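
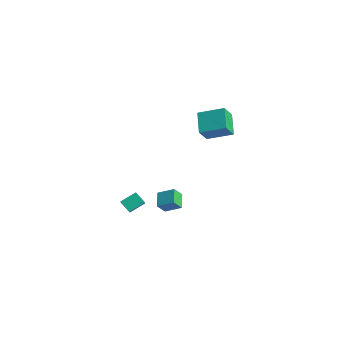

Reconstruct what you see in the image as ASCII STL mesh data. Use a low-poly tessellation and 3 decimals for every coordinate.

solid 
facet normal -0.642 0.473 -0.604
outer loop
vertex -2.318 -3.92 0.636
vertex -2.115 -3.007 1.136
vertex -1.687 -3.761 0.09
endloop
endfacet
facet normal -0.192 -0.861 -0.472
outer loop
vertex -0.885 -4.353 0.844
vertex -2.318 -3.92 0.636
vertex -1.687 -3.761 0.09
endloop
endfacet
facet normal -0.642 0.473 -0.604
outer loop
vertex -1.687 -3.761 0.09
vertex -2.115 -3.007 1.136
vertex -1.484 -2.848 0.59
endloop
endfacet
facet normal 0.743 0.187 -0.643
outer loop
vertex -1.484 -2.848 0.59
vertex -0.885 -4.353 0.844
vertex -1.687 -3.761 0.09
endloop
endfacet
facet normal -0.743 -0.187 0.643
outer loop
vertex -2.318 -3.92 0.636
vertex -1.313 -3.599 1.89
vertex -2.115 -3.007 1.136
endloop
endfacet
facet normal -0.192 -0.861 -0.472
outer loop
vertex -1.516 -4.512 1.39
vertex -2.318 -3.92 0.636
vertex -0.885 -4.353 0.844
endloop
endfacet
facet normal -0.743 -0.187 0.643
outer loop
vertex -1.516 -4.512 1.39
vertex -1.313 -3.599 1.89
vertex -2.318 -3.92 0.636
endloop
endfacet
facet normal 0.192 0.861 0.472
outer loop
vertex -2.115 -3.007 1.136
vertex -1.313 -3.599 1.89
vertex -1.484 -2.848 0.59
endloop
endfacet
facet normal 0.743 0.187 -0.643
outer loop
vertex -0.682 -3.44 1.344
vertex -0.885 -4.353 0.844
vertex -1.484 -2.848 0.59
endloop
endfacet
facet normal 0.192 0.861 0.472
outer loop
vertex -1.484 -2.848 0.59
vertex -1.313 -3.599 1.89
vertex -0.682 -3.44 1.344
endloop
endfacet
facet normal 0.642 -0.473 0.604
outer loop
vertex -0.682 -3.44 1.344
vertex -1.516 -4.512 1.39
vertex -0.885 -4.353 0.844
endloop
endfacet
facet normal 0.642 -0.473 0.604
outer loop
vertex -1.313 -3.599 1.89
vertex -1.516 -4.512 1.39
vertex -0.682 -3.44 1.344
endloop
endfacet
facet normal -0.690 -0.641 -0.335
outer loop
vertex -4.622 3.251 4.282
vertex -4.87 4.018 3.326
vertex -3.516 2.518 3.407
endloop
endfacet
facet normal 0.198 -0.613 0.765
outer loop
vertex -2.35 3.602 3.974
vertex -4.622 3.251 4.282
vertex -3.516 2.518 3.407
endloop
endfacet
facet normal -0.690 -0.641 -0.335
outer loop
vertex -3.516 2.518 3.407
vertex -4.87 4.018 3.326
vertex -3.764 3.285 2.451
endloop
endfacet
facet normal 0.696 -0.461 -0.550
outer loop
vertex -3.764 3.285 2.451
vertex -2.35 3.602 3.974
vertex -3.516 2.518 3.407
endloop
endfacet
facet normal -0.696 0.461 0.550
outer loop
vertex -4.622 3.251 4.282
vertex -3.704 5.102 3.893
vertex -4.87 4.018 3.326
endloop
endfacet
facet normal 0.198 -0.613 0.765
outer loop
vertex -3.456 4.335 4.849
vertex -4.622 3.251 4.282
vertex -2.35 3.602 3.974
endloop
endfacet
facet normal -0.696 0.461 0.550
outer loop
vertex -3.456 4.335 4.849
vertex -3.704 5.102 3.893
vertex -4.622 3.251 4.282
endloop
endfacet
facet normal -0.198 0.613 -0.765
outer loop
vertex -4.87 4.018 3.326
vertex -3.704 5.102 3.893
vertex -3.764 3.285 2.451
endloop
endfacet
facet normal 0.696 -0.461 -0.550
outer loop
vertex -2.598 4.369 3.018
vertex -2.35 3.602 3.974
vertex -3.764 3.285 2.451
endloop
endfacet
facet normal -0.198 0.613 -0.765
outer loop
vertex -3.764 3.285 2.451
vertex -3.704 5.102 3.893
vertex -2.598 4.369 3.018
endloop
endfacet
facet normal 0.690 0.641 0.335
outer loop
vertex -2.598 4.369 3.018
vertex -3.456 4.335 4.849
vertex -2.35 3.602 3.974
endloop
endfacet
facet normal 0.690 0.641 0.335
outer loop
vertex -3.704 5.102 3.893
vertex -3.456 4.335 4.849
vertex -2.598 4.369 3.018
endloop
endfacet
facet normal -0.697 0.552 0.458
outer loop
vertex -3.13 -0.772 -0.268
vertex -2.327 -0.176 0.237
vertex -3.126 -0.207 -0.943
endloop
endfacet
facet normal -0.717 -0.532 -0.450
outer loop
vertex -2.373 -0.804 -1.437
vertex -3.13 -0.772 -0.268
vertex -3.126 -0.207 -0.943
endloop
endfacet
facet normal -0.697 0.552 0.458
outer loop
vertex -3.126 -0.207 -0.943
vertex -2.327 -0.176 0.237
vertex -2.323 0.389 -0.438
endloop
endfacet
facet normal 0.006 0.642 -0.767
outer loop
vertex -2.323 0.389 -0.438
vertex -2.373 -0.804 -1.437
vertex -3.126 -0.207 -0.943
endloop
endfacet
facet normal -0.006 -0.642 0.767
outer loop
vertex -3.13 -0.772 -0.268
vertex -1.574 -0.773 -0.257
vertex -2.327 -0.176 0.237
endloop
endfacet
facet normal -0.717 -0.532 -0.450
outer loop
vertex -2.377 -1.369 -0.762
vertex -3.13 -0.772 -0.268
vertex -2.373 -0.804 -1.437
endloop
endfacet
facet normal -0.006 -0.642 0.767
outer loop
vertex -2.377 -1.369 -0.762
vertex -1.574 -0.773 -0.257
vertex -3.13 -0.772 -0.268
endloop
endfacet
facet normal 0.717 0.532 0.450
outer loop
vertex -2.327 -0.176 0.237
vertex -1.574 -0.773 -0.257
vertex -2.323 0.389 -0.438
endloop
endfacet
facet normal 0.006 0.642 -0.767
outer loop
vertex -1.57 -0.208 -0.932
vertex -2.373 -0.804 -1.437
vertex -2.323 0.389 -0.438
endloop
endfacet
facet normal 0.717 0.532 0.450
outer loop
vertex -2.323 0.389 -0.438
vertex -1.574 -0.773 -0.257
vertex -1.57 -0.208 -0.932
endloop
endfacet
facet normal 0.697 -0.552 -0.458
outer loop
vertex -1.57 -0.208 -0.932
vertex -2.377 -1.369 -0.762
vertex -2.373 -0.804 -1.437
endloop
endfacet
facet normal 0.697 -0.552 -0.458
outer loop
vertex -1.574 -0.773 -0.257
vertex -2.377 -1.369 -0.762
vertex -1.57 -0.208 -0.932
endloop
endfacet

endsolid


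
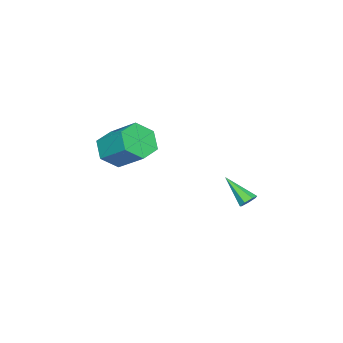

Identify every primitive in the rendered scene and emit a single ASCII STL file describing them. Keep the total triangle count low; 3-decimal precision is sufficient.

solid 
facet normal -0.168 -0.796 -0.581
outer loop
vertex 3.276 -0.603 1.887
vertex 2.683 0.008 1.222
vertex 3.746 -0.096 1.057
endloop
endfacet
facet normal 0.885 -0.381 0.268
outer loop
vertex 3.276 -0.603 1.887
vertex 3.746 -0.096 1.057
vertex 3.609 0.982 3.044
endloop
endfacet
facet normal 0.885 -0.381 0.268
outer loop
vertex 3.609 0.982 3.044
vertex 3.746 -0.096 1.057
vertex 4.079 1.489 2.214
endloop
endfacet
facet normal 0.167 0.797 0.581
outer loop
vertex 3.609 0.982 3.044
vertex 4.079 1.489 2.214
vertex 3.017 1.592 2.378
endloop
endfacet
facet normal -0.168 -0.797 -0.581
outer loop
vertex 3.746 -0.096 1.057
vertex 2.683 0.008 1.222
vertex 3.153 0.514 0.392
endloop
endfacet
facet normal 0.819 0.216 -0.532
outer loop
vertex 3.746 -0.096 1.057
vertex 3.153 0.514 0.392
vertex 4.079 1.489 2.214
endloop
endfacet
facet normal 0.819 0.216 -0.532
outer loop
vertex 4.079 1.489 2.214
vertex 3.153 0.514 0.392
vertex 3.486 2.099 1.548
endloop
endfacet
facet normal 0.167 0.797 0.581
outer loop
vertex 4.079 1.489 2.214
vertex 3.486 2.099 1.548
vertex 3.017 1.592 2.378
endloop
endfacet
facet normal -0.168 -0.797 -0.581
outer loop
vertex 3.153 0.514 0.392
vertex 2.683 0.008 1.222
vertex 2.091 0.618 0.556
endloop
endfacet
facet normal -0.065 0.597 -0.800
outer loop
vertex 3.153 0.514 0.392
vertex 2.091 0.618 0.556
vertex 3.486 2.099 1.548
endloop
endfacet
facet normal -0.066 0.597 -0.799
outer loop
vertex 3.486 2.099 1.548
vertex 2.091 0.618 0.556
vertex 2.424 2.203 1.713
endloop
endfacet
facet normal 0.168 0.796 0.581
outer loop
vertex 3.486 2.099 1.548
vertex 2.424 2.203 1.713
vertex 3.017 1.592 2.378
endloop
endfacet
facet normal -0.167 -0.797 -0.581
outer loop
vertex 2.091 0.618 0.556
vertex 2.683 0.008 1.222
vertex 1.621 0.111 1.386
endloop
endfacet
facet normal -0.885 0.381 -0.268
outer loop
vertex 2.091 0.618 0.556
vertex 1.621 0.111 1.386
vertex 2.424 2.203 1.713
endloop
endfacet
facet normal -0.885 0.381 -0.268
outer loop
vertex 2.424 2.203 1.713
vertex 1.621 0.111 1.386
vertex 1.954 1.696 2.543
endloop
endfacet
facet normal 0.168 0.796 0.581
outer loop
vertex 2.424 2.203 1.713
vertex 1.954 1.696 2.543
vertex 3.017 1.592 2.378
endloop
endfacet
facet normal -0.167 -0.797 -0.581
outer loop
vertex 1.621 0.111 1.386
vertex 2.683 0.008 1.222
vertex 2.214 -0.499 2.052
endloop
endfacet
facet normal -0.819 -0.216 0.532
outer loop
vertex 1.621 0.111 1.386
vertex 2.214 -0.499 2.052
vertex 1.954 1.696 2.543
endloop
endfacet
facet normal -0.819 -0.216 0.532
outer loop
vertex 1.954 1.696 2.543
vertex 2.214 -0.499 2.052
vertex 2.547 1.086 3.208
endloop
endfacet
facet normal 0.168 0.797 0.581
outer loop
vertex 1.954 1.696 2.543
vertex 2.547 1.086 3.208
vertex 3.017 1.592 2.378
endloop
endfacet
facet normal -0.168 -0.796 -0.581
outer loop
vertex 2.214 -0.499 2.052
vertex 2.683 0.008 1.222
vertex 3.276 -0.603 1.887
endloop
endfacet
facet normal 0.066 -0.597 0.800
outer loop
vertex 2.214 -0.499 2.052
vertex 3.276 -0.603 1.887
vertex 2.547 1.086 3.208
endloop
endfacet
facet normal 0.065 -0.597 0.799
outer loop
vertex 2.547 1.086 3.208
vertex 3.276 -0.603 1.887
vertex 3.609 0.982 3.044
endloop
endfacet
facet normal 0.168 0.797 0.581
outer loop
vertex 2.547 1.086 3.208
vertex 3.609 0.982 3.044
vertex 3.017 1.592 2.378
endloop
endfacet
facet normal 0.119 0.765 -0.632
outer loop
vertex -2.842 3.921 -3.921
vertex -3.348 3.854 -4.097
vertex -3.171 4.162 -3.691
endloop
endfacet
facet normal 0.650 0.183 0.738
outer loop
vertex -2.842 3.921 -3.921
vertex -3.171 4.162 -3.691
vertex -3.572 2.406 -2.903
endloop
endfacet
facet normal 0.119 0.765 -0.632
outer loop
vertex -3.171 4.162 -3.691
vertex -3.348 3.854 -4.097
vertex -3.633 4.171 -3.767
endloop
endfacet
facet normal -0.138 0.432 0.891
outer loop
vertex -3.171 4.162 -3.691
vertex -3.633 4.171 -3.767
vertex -3.572 2.406 -2.903
endloop
endfacet
facet normal 0.119 0.765 -0.632
outer loop
vertex -3.633 4.171 -3.767
vertex -3.348 3.854 -4.097
vertex -3.88 3.941 -4.092
endloop
endfacet
facet normal -0.844 0.212 0.492
outer loop
vertex -3.633 4.171 -3.767
vertex -3.88 3.941 -4.092
vertex -3.572 2.406 -2.903
endloop
endfacet
facet normal 0.119 0.765 -0.633
outer loop
vertex -3.88 3.941 -4.092
vertex -3.348 3.854 -4.097
vertex -3.726 3.645 -4.421
endloop
endfacet
facet normal -0.937 -0.311 -0.159
outer loop
vertex -3.88 3.941 -4.092
vertex -3.726 3.645 -4.421
vertex -3.572 2.406 -2.903
endloop
endfacet
facet normal 0.119 0.766 -0.632
outer loop
vertex -3.726 3.645 -4.421
vertex -3.348 3.854 -4.097
vertex -3.287 3.506 -4.507
endloop
endfacet
facet normal -0.347 -0.743 -0.572
outer loop
vertex -3.726 3.645 -4.421
vertex -3.287 3.506 -4.507
vertex -3.572 2.406 -2.903
endloop
endfacet
facet normal 0.119 0.766 -0.632
outer loop
vertex -3.287 3.506 -4.507
vertex -3.348 3.854 -4.097
vertex -2.893 3.629 -4.284
endloop
endfacet
facet normal 0.483 -0.760 -0.435
outer loop
vertex -3.287 3.506 -4.507
vertex -2.893 3.629 -4.284
vertex -3.572 2.406 -2.903
endloop
endfacet
facet normal 0.119 0.765 -0.632
outer loop
vertex -2.893 3.629 -4.284
vertex -3.348 3.854 -4.097
vertex -2.842 3.921 -3.921
endloop
endfacet
facet normal 0.926 -0.346 0.149
outer loop
vertex -2.893 3.629 -4.284
vertex -2.842 3.921 -3.921
vertex -3.572 2.406 -2.903
endloop
endfacet

endsolid


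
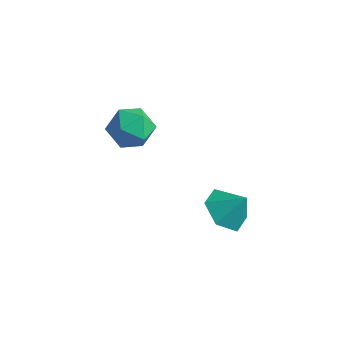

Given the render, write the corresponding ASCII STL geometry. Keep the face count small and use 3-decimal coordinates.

solid 
facet normal 0.193 0.975 -0.108
outer loop
vertex -2.595 0.148 -1.098
vertex -2.669 0.277 -0.068
vertex -1.75 0.047 -0.499
endloop
endfacet
facet normal 0.511 0.594 -0.621
outer loop
vertex -2.595 0.148 -1.098
vertex -1.75 0.047 -0.499
vertex -1.919 -0.622 -1.278
endloop
endfacet
facet normal 0.007 0.233 -0.972
outer loop
vertex -2.595 0.148 -1.098
vertex -1.919 -0.622 -1.278
vertex -2.942 -0.806 -1.329
endloop
endfacet
facet normal -0.623 0.391 -0.677
outer loop
vertex -2.595 0.148 -1.098
vertex -2.942 -0.806 -1.329
vertex -3.406 -0.25 -0.581
endloop
endfacet
facet normal -0.508 0.849 -0.143
outer loop
vertex -2.595 0.148 -1.098
vertex -3.406 -0.25 -0.581
vertex -2.669 0.277 -0.068
endloop
endfacet
facet normal 0.944 0.121 -0.308
outer loop
vertex -1.919 -0.622 -1.278
vertex -1.75 0.047 -0.499
vertex -1.574 -0.97 -0.359
endloop
endfacet
facet normal 0.429 0.737 0.522
outer loop
vertex -1.75 0.047 -0.499
vertex -2.669 0.277 -0.068
vertex -2.038 -0.414 0.389
endloop
endfacet
facet normal -0.706 0.533 0.467
outer loop
vertex -2.669 0.277 -0.068
vertex -3.406 -0.25 -0.581
vertex -3.061 -0.598 0.338
endloop
endfacet
facet normal -0.893 -0.209 -0.398
outer loop
vertex -3.406 -0.25 -0.581
vertex -2.942 -0.806 -1.329
vertex -3.23 -1.267 -0.441
endloop
endfacet
facet normal 0.127 -0.464 -0.877
outer loop
vertex -2.942 -0.806 -1.329
vertex -1.919 -0.622 -1.278
vertex -2.311 -1.497 -0.872
endloop
endfacet
facet normal 0.623 -0.391 0.677
outer loop
vertex -2.385 -1.368 0.158
vertex -1.574 -0.97 -0.359
vertex -2.038 -0.414 0.389
endloop
endfacet
facet normal -0.007 -0.233 0.972
outer loop
vertex -2.385 -1.368 0.158
vertex -2.038 -0.414 0.389
vertex -3.061 -0.598 0.338
endloop
endfacet
facet normal -0.511 -0.594 0.621
outer loop
vertex -2.385 -1.368 0.158
vertex -3.061 -0.598 0.338
vertex -3.23 -1.267 -0.441
endloop
endfacet
facet normal -0.193 -0.975 0.108
outer loop
vertex -2.385 -1.368 0.158
vertex -3.23 -1.267 -0.441
vertex -2.311 -1.497 -0.872
endloop
endfacet
facet normal 0.508 -0.849 0.143
outer loop
vertex -2.385 -1.368 0.158
vertex -2.311 -1.497 -0.872
vertex -1.574 -0.97 -0.359
endloop
endfacet
facet normal 0.893 0.209 0.398
outer loop
vertex -2.038 -0.414 0.389
vertex -1.574 -0.97 -0.359
vertex -1.75 0.047 -0.499
endloop
endfacet
facet normal -0.127 0.464 0.877
outer loop
vertex -3.061 -0.598 0.338
vertex -2.038 -0.414 0.389
vertex -2.669 0.277 -0.068
endloop
endfacet
facet normal -0.944 -0.121 0.308
outer loop
vertex -3.23 -1.267 -0.441
vertex -3.061 -0.598 0.338
vertex -3.406 -0.25 -0.581
endloop
endfacet
facet normal -0.429 -0.737 -0.522
outer loop
vertex -2.311 -1.497 -0.872
vertex -3.23 -1.267 -0.441
vertex -2.942 -0.806 -1.329
endloop
endfacet
facet normal 0.706 -0.533 -0.467
outer loop
vertex -1.574 -0.97 -0.359
vertex -2.311 -1.497 -0.872
vertex -1.919 -0.622 -1.278
endloop
endfacet
facet normal -0.567 -0.262 -0.781
outer loop
vertex 2.723 -0.288 -3.25
vertex 2.14 -0.856 -2.636
vertex 1.908 0.124 -2.796
endloop
endfacet
facet normal 0.487 0.869 0.086
outer loop
vertex 2.723 -0.288 -3.25
vertex 1.908 0.124 -2.796
vertex 2.86 -0.524 -1.644
endloop
endfacet
facet normal -0.567 -0.262 -0.781
outer loop
vertex 1.908 0.124 -2.796
vertex 2.14 -0.856 -2.636
vertex 1.325 -0.444 -2.182
endloop
endfacet
facet normal -0.163 0.796 0.582
outer loop
vertex 1.908 0.124 -2.796
vertex 1.325 -0.444 -2.182
vertex 2.86 -0.524 -1.644
endloop
endfacet
facet normal -0.567 -0.261 -0.781
outer loop
vertex 1.325 -0.444 -2.182
vertex 2.14 -0.856 -2.636
vertex 1.556 -1.424 -2.022
endloop
endfacet
facet normal -0.326 0.077 0.942
outer loop
vertex 1.325 -0.444 -2.182
vertex 1.556 -1.424 -2.022
vertex 2.86 -0.524 -1.644
endloop
endfacet
facet normal -0.567 -0.261 -0.781
outer loop
vertex 1.556 -1.424 -2.022
vertex 2.14 -0.856 -2.636
vertex 2.371 -1.836 -2.476
endloop
endfacet
facet normal 0.160 -0.571 0.805
outer loop
vertex 1.556 -1.424 -2.022
vertex 2.371 -1.836 -2.476
vertex 2.86 -0.524 -1.644
endloop
endfacet
facet normal -0.567 -0.261 -0.781
outer loop
vertex 2.371 -1.836 -2.476
vertex 2.14 -0.856 -2.636
vertex 2.955 -1.268 -3.09
endloop
endfacet
facet normal 0.810 -0.498 0.310
outer loop
vertex 2.371 -1.836 -2.476
vertex 2.955 -1.268 -3.09
vertex 2.86 -0.524 -1.644
endloop
endfacet
facet normal -0.567 -0.262 -0.781
outer loop
vertex 2.955 -1.268 -3.09
vertex 2.14 -0.856 -2.636
vertex 2.723 -0.288 -3.25
endloop
endfacet
facet normal 0.974 0.222 -0.050
outer loop
vertex 2.955 -1.268 -3.09
vertex 2.723 -0.288 -3.25
vertex 2.86 -0.524 -1.644
endloop
endfacet

endsolid


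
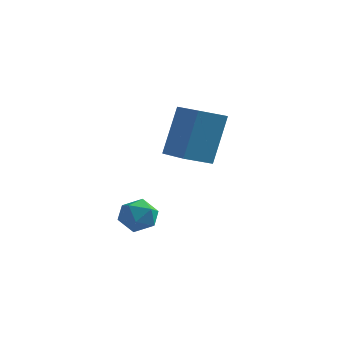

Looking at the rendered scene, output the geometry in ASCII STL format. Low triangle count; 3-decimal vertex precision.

solid 
facet normal -0.665 -0.670 0.331
outer loop
vertex -1.666 1.965 3.366
vertex -2.784 2.947 3.106
vertex -1.854 1.29 1.621
endloop
endfacet
facet normal 0.740 -0.650 0.172
outer loop
vertex -1.196 1.953 1.294
vertex -1.666 1.965 3.366
vertex -1.854 1.29 1.621
endloop
endfacet
facet normal -0.665 -0.670 0.331
outer loop
vertex -1.854 1.29 1.621
vertex -2.784 2.947 3.106
vertex -2.972 2.272 1.362
endloop
endfacet
facet normal -0.100 -0.359 -0.928
outer loop
vertex -2.972 2.272 1.362
vertex -1.196 1.953 1.294
vertex -1.854 1.29 1.621
endloop
endfacet
facet normal 0.099 0.359 0.928
outer loop
vertex -1.666 1.965 3.366
vertex -2.126 3.61 2.779
vertex -2.784 2.947 3.106
endloop
endfacet
facet normal 0.740 -0.650 0.172
outer loop
vertex -1.008 2.628 3.038
vertex -1.666 1.965 3.366
vertex -1.196 1.953 1.294
endloop
endfacet
facet normal 0.101 0.359 0.928
outer loop
vertex -1.008 2.628 3.038
vertex -2.126 3.61 2.779
vertex -1.666 1.965 3.366
endloop
endfacet
facet normal -0.740 0.650 -0.172
outer loop
vertex -2.784 2.947 3.106
vertex -2.126 3.61 2.779
vertex -2.972 2.272 1.362
endloop
endfacet
facet normal -0.100 -0.360 -0.928
outer loop
vertex -2.314 2.935 1.034
vertex -1.196 1.953 1.294
vertex -2.972 2.272 1.362
endloop
endfacet
facet normal -0.740 0.650 -0.172
outer loop
vertex -2.972 2.272 1.362
vertex -2.126 3.61 2.779
vertex -2.314 2.935 1.034
endloop
endfacet
facet normal 0.665 0.670 -0.331
outer loop
vertex -2.314 2.935 1.034
vertex -1.008 2.628 3.038
vertex -1.196 1.953 1.294
endloop
endfacet
facet normal 0.665 0.670 -0.331
outer loop
vertex -2.126 3.61 2.779
vertex -1.008 2.628 3.038
vertex -2.314 2.935 1.034
endloop
endfacet
facet normal 0.158 0.889 0.430
outer loop
vertex -3.708 2.263 -1.068
vertex -3.479 1.945 -0.495
vertex -3.034 2.111 -1.001
endloop
endfacet
facet normal 0.238 0.930 -0.279
outer loop
vertex -3.708 2.263 -1.068
vertex -3.034 2.111 -1.001
vertex -3.353 2.01 -1.609
endloop
endfacet
facet normal -0.373 0.722 -0.582
outer loop
vertex -3.708 2.263 -1.068
vertex -3.353 2.01 -1.609
vertex -3.996 1.783 -1.479
endloop
endfacet
facet normal -0.831 0.552 -0.062
outer loop
vertex -3.708 2.263 -1.068
vertex -3.996 1.783 -1.479
vertex -4.074 1.743 -0.79
endloop
endfacet
facet normal -0.502 0.655 0.564
outer loop
vertex -3.708 2.263 -1.068
vertex -4.074 1.743 -0.79
vertex -3.479 1.945 -0.495
endloop
endfacet
facet normal 0.748 0.469 -0.470
outer loop
vertex -3.353 2.01 -1.609
vertex -3.034 2.111 -1.001
vertex -2.906 1.537 -1.37
endloop
endfacet
facet normal 0.618 0.402 0.675
outer loop
vertex -3.034 2.111 -1.001
vertex -3.479 1.945 -0.495
vertex -2.984 1.497 -0.681
endloop
endfacet
facet normal -0.451 0.025 0.892
outer loop
vertex -3.479 1.945 -0.495
vertex -4.074 1.743 -0.79
vertex -3.627 1.27 -0.551
endloop
endfacet
facet normal -0.983 -0.142 -0.119
outer loop
vertex -4.074 1.743 -0.79
vertex -3.996 1.783 -1.479
vertex -3.946 1.169 -1.159
endloop
endfacet
facet normal -0.241 0.133 -0.961
outer loop
vertex -3.996 1.783 -1.479
vertex -3.353 2.01 -1.609
vertex -3.501 1.335 -1.665
endloop
endfacet
facet normal 0.831 -0.552 0.062
outer loop
vertex -3.272 1.017 -1.092
vertex -2.906 1.537 -1.37
vertex -2.984 1.497 -0.681
endloop
endfacet
facet normal 0.373 -0.722 0.582
outer loop
vertex -3.272 1.017 -1.092
vertex -2.984 1.497 -0.681
vertex -3.627 1.27 -0.551
endloop
endfacet
facet normal -0.238 -0.930 0.279
outer loop
vertex -3.272 1.017 -1.092
vertex -3.627 1.27 -0.551
vertex -3.946 1.169 -1.159
endloop
endfacet
facet normal -0.158 -0.889 -0.430
outer loop
vertex -3.272 1.017 -1.092
vertex -3.946 1.169 -1.159
vertex -3.501 1.335 -1.665
endloop
endfacet
facet normal 0.502 -0.655 -0.564
outer loop
vertex -3.272 1.017 -1.092
vertex -3.501 1.335 -1.665
vertex -2.906 1.537 -1.37
endloop
endfacet
facet normal 0.983 0.142 0.119
outer loop
vertex -2.984 1.497 -0.681
vertex -2.906 1.537 -1.37
vertex -3.034 2.111 -1.001
endloop
endfacet
facet normal 0.241 -0.133 0.961
outer loop
vertex -3.627 1.27 -0.551
vertex -2.984 1.497 -0.681
vertex -3.479 1.945 -0.495
endloop
endfacet
facet normal -0.748 -0.469 0.470
outer loop
vertex -3.946 1.169 -1.159
vertex -3.627 1.27 -0.551
vertex -4.074 1.743 -0.79
endloop
endfacet
facet normal -0.618 -0.402 -0.675
outer loop
vertex -3.501 1.335 -1.665
vertex -3.946 1.169 -1.159
vertex -3.996 1.783 -1.479
endloop
endfacet
facet normal 0.451 -0.025 -0.892
outer loop
vertex -2.906 1.537 -1.37
vertex -3.501 1.335 -1.665
vertex -3.353 2.01 -1.609
endloop
endfacet

endsolid


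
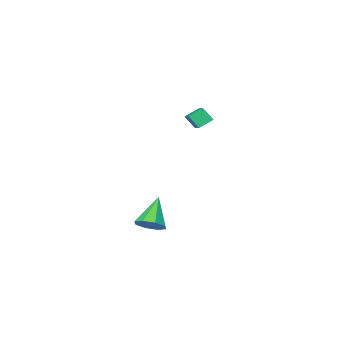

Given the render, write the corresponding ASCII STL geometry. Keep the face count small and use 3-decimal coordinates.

solid 
facet normal 0.535 0.394 -0.747
outer loop
vertex 2.876 3.342 0.65
vertex 2.361 3.155 0.183
vertex 2.496 3.736 0.586
endloop
endfacet
facet normal 0.254 0.388 0.886
outer loop
vertex 2.876 3.342 0.65
vertex 2.496 3.736 0.586
vertex 1.479 2.505 1.417
endloop
endfacet
facet normal 0.535 0.394 -0.747
outer loop
vertex 2.496 3.736 0.586
vertex 2.361 3.155 0.183
vertex 2.037 3.79 0.286
endloop
endfacet
facet normal -0.331 0.700 0.632
outer loop
vertex 2.496 3.736 0.586
vertex 2.037 3.79 0.286
vertex 1.479 2.505 1.417
endloop
endfacet
facet normal 0.535 0.394 -0.747
outer loop
vertex 2.037 3.79 0.286
vertex 2.361 3.155 0.183
vertex 1.768 3.471 -0.075
endloop
endfacet
facet normal -0.840 0.515 0.171
outer loop
vertex 2.037 3.79 0.286
vertex 1.768 3.471 -0.075
vertex 1.479 2.505 1.417
endloop
endfacet
facet normal 0.535 0.394 -0.747
outer loop
vertex 1.768 3.471 -0.075
vertex 2.361 3.155 0.183
vertex 1.847 2.967 -0.284
endloop
endfacet
facet normal -0.972 -0.059 -0.226
outer loop
vertex 1.768 3.471 -0.075
vertex 1.847 2.967 -0.284
vertex 1.479 2.505 1.417
endloop
endfacet
facet normal 0.536 0.392 -0.748
outer loop
vertex 1.847 2.967 -0.284
vertex 2.361 3.155 0.183
vertex 2.226 2.573 -0.219
endloop
endfacet
facet normal -0.654 -0.683 -0.327
outer loop
vertex 1.847 2.967 -0.284
vertex 2.226 2.573 -0.219
vertex 1.479 2.505 1.417
endloop
endfacet
facet normal 0.534 0.393 -0.748
outer loop
vertex 2.226 2.573 -0.219
vertex 2.361 3.155 0.183
vertex 2.685 2.52 0.081
endloop
endfacet
facet normal -0.068 -0.995 -0.072
outer loop
vertex 2.226 2.573 -0.219
vertex 2.685 2.52 0.081
vertex 1.479 2.505 1.417
endloop
endfacet
facet normal 0.535 0.393 -0.748
outer loop
vertex 2.685 2.52 0.081
vertex 2.361 3.155 0.183
vertex 2.955 2.838 0.441
endloop
endfacet
facet normal 0.439 -0.811 0.387
outer loop
vertex 2.685 2.52 0.081
vertex 2.955 2.838 0.441
vertex 1.479 2.505 1.417
endloop
endfacet
facet normal 0.535 0.394 -0.748
outer loop
vertex 2.955 2.838 0.441
vertex 2.361 3.155 0.183
vertex 2.876 3.342 0.65
endloop
endfacet
facet normal 0.572 -0.236 0.785
outer loop
vertex 2.955 2.838 0.441
vertex 2.876 3.342 0.65
vertex 1.479 2.505 1.417
endloop
endfacet
facet normal -0.361 0.492 -0.792
outer loop
vertex -4.489 -2.023 3.372
vertex -4.076 -1.13 3.738
vertex -3.787 -2.177 2.956
endloop
endfacet
facet normal -0.393 -0.851 -0.349
outer loop
vertex -3.484 -2.59 3.622
vertex -4.489 -2.023 3.372
vertex -3.787 -2.177 2.956
endloop
endfacet
facet normal -0.360 0.492 -0.792
outer loop
vertex -3.787 -2.177 2.956
vertex -4.076 -1.13 3.738
vertex -3.374 -1.284 3.323
endloop
endfacet
facet normal 0.846 -0.186 -0.500
outer loop
vertex -3.374 -1.284 3.323
vertex -3.484 -2.59 3.622
vertex -3.787 -2.177 2.956
endloop
endfacet
facet normal -0.846 0.186 0.500
outer loop
vertex -4.489 -2.023 3.372
vertex -3.773 -1.543 4.404
vertex -4.076 -1.13 3.738
endloop
endfacet
facet normal -0.393 -0.851 -0.349
outer loop
vertex -4.186 -2.436 4.037
vertex -4.489 -2.023 3.372
vertex -3.484 -2.59 3.622
endloop
endfacet
facet normal -0.846 0.185 0.500
outer loop
vertex -4.186 -2.436 4.037
vertex -3.773 -1.543 4.404
vertex -4.489 -2.023 3.372
endloop
endfacet
facet normal 0.393 0.851 0.349
outer loop
vertex -4.076 -1.13 3.738
vertex -3.773 -1.543 4.404
vertex -3.374 -1.284 3.323
endloop
endfacet
facet normal 0.845 -0.186 -0.501
outer loop
vertex -3.071 -1.697 3.988
vertex -3.484 -2.59 3.622
vertex -3.374 -1.284 3.323
endloop
endfacet
facet normal 0.393 0.851 0.349
outer loop
vertex -3.374 -1.284 3.323
vertex -3.773 -1.543 4.404
vertex -3.071 -1.697 3.988
endloop
endfacet
facet normal 0.361 -0.492 0.793
outer loop
vertex -3.071 -1.697 3.988
vertex -4.186 -2.436 4.037
vertex -3.484 -2.59 3.622
endloop
endfacet
facet normal 0.361 -0.492 0.792
outer loop
vertex -3.773 -1.543 4.404
vertex -4.186 -2.436 4.037
vertex -3.071 -1.697 3.988
endloop
endfacet

endsolid


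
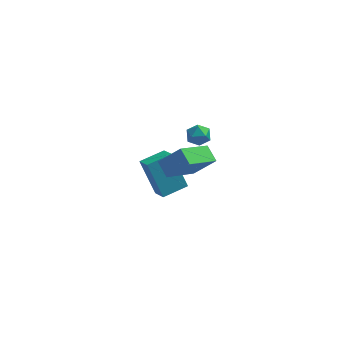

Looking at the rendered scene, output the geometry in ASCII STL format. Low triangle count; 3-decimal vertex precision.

solid 
facet normal -0.520 -0.677 0.520
outer loop
vertex -0.378 -1.719 3.277
vertex -1.367 -1.721 2.286
vertex 0.054 -2.381 2.847
endloop
endfacet
facet normal 0.706 0.001 0.708
outer loop
vertex 1.147 -0.959 1.754
vertex -0.378 -1.719 3.277
vertex 0.054 -2.381 2.847
endloop
endfacet
facet normal -0.520 -0.678 0.520
outer loop
vertex 0.054 -2.381 2.847
vertex -1.367 -1.721 2.286
vertex -0.934 -2.383 1.856
endloop
endfacet
facet normal 0.480 -0.736 -0.477
outer loop
vertex -0.934 -2.383 1.856
vertex 1.147 -0.959 1.754
vertex 0.054 -2.381 2.847
endloop
endfacet
facet normal -0.480 0.736 0.478
outer loop
vertex -0.378 -1.719 3.277
vertex -0.274 -0.299 1.193
vertex -1.367 -1.721 2.286
endloop
endfacet
facet normal 0.706 0.002 0.708
outer loop
vertex 0.714 -0.297 2.184
vertex -0.378 -1.719 3.277
vertex 1.147 -0.959 1.754
endloop
endfacet
facet normal -0.480 0.736 0.477
outer loop
vertex 0.714 -0.297 2.184
vertex -0.274 -0.299 1.193
vertex -0.378 -1.719 3.277
endloop
endfacet
facet normal -0.706 -0.002 -0.708
outer loop
vertex -1.367 -1.721 2.286
vertex -0.274 -0.299 1.193
vertex -0.934 -2.383 1.856
endloop
endfacet
facet normal 0.480 -0.736 -0.478
outer loop
vertex 0.158 -0.961 0.763
vertex 1.147 -0.959 1.754
vertex -0.934 -2.383 1.856
endloop
endfacet
facet normal -0.707 -0.001 -0.708
outer loop
vertex -0.934 -2.383 1.856
vertex -0.274 -0.299 1.193
vertex 0.158 -0.961 0.763
endloop
endfacet
facet normal 0.520 0.678 -0.520
outer loop
vertex 0.158 -0.961 0.763
vertex 0.714 -0.297 2.184
vertex 1.147 -0.959 1.754
endloop
endfacet
facet normal 0.520 0.677 -0.520
outer loop
vertex -0.274 -0.299 1.193
vertex 0.714 -0.297 2.184
vertex 0.158 -0.961 0.763
endloop
endfacet
facet normal -0.594 -0.208 0.777
outer loop
vertex -0.369 2.352 0.717
vertex -0.102 1.77 0.765
vertex 0.147 2.265 1.088
endloop
endfacet
facet normal -0.453 0.491 0.745
outer loop
vertex -0.369 2.352 0.717
vertex 0.147 2.265 1.088
vertex 0.103 2.786 0.718
endloop
endfacet
facet normal -0.673 0.732 0.110
outer loop
vertex -0.369 2.352 0.717
vertex 0.103 2.786 0.718
vertex -0.174 2.614 0.165
endloop
endfacet
facet normal -0.951 0.181 -0.250
outer loop
vertex -0.369 2.352 0.717
vertex -0.174 2.614 0.165
vertex -0.301 1.986 0.194
endloop
endfacet
facet normal -0.902 -0.400 0.163
outer loop
vertex -0.369 2.352 0.717
vertex -0.301 1.986 0.194
vertex -0.102 1.77 0.765
endloop
endfacet
facet normal 0.254 0.574 0.778
outer loop
vertex 0.103 2.786 0.718
vertex 0.147 2.265 1.088
vertex 0.661 2.474 0.766
endloop
endfacet
facet normal 0.027 -0.556 0.831
outer loop
vertex 0.147 2.265 1.088
vertex -0.102 1.77 0.765
vertex 0.534 1.846 0.795
endloop
endfacet
facet normal -0.471 -0.867 -0.164
outer loop
vertex -0.102 1.77 0.765
vertex -0.301 1.986 0.194
vertex 0.257 1.674 0.242
endloop
endfacet
facet normal -0.551 0.073 -0.832
outer loop
vertex -0.301 1.986 0.194
vertex -0.174 2.614 0.165
vertex 0.213 2.195 -0.128
endloop
endfacet
facet normal -0.103 0.963 -0.248
outer loop
vertex -0.174 2.614 0.165
vertex 0.103 2.786 0.718
vertex 0.462 2.69 0.195
endloop
endfacet
facet normal 0.951 -0.181 0.250
outer loop
vertex 0.729 2.108 0.243
vertex 0.661 2.474 0.766
vertex 0.534 1.846 0.795
endloop
endfacet
facet normal 0.673 -0.732 -0.110
outer loop
vertex 0.729 2.108 0.243
vertex 0.534 1.846 0.795
vertex 0.257 1.674 0.242
endloop
endfacet
facet normal 0.453 -0.491 -0.745
outer loop
vertex 0.729 2.108 0.243
vertex 0.257 1.674 0.242
vertex 0.213 2.195 -0.128
endloop
endfacet
facet normal 0.594 0.208 -0.777
outer loop
vertex 0.729 2.108 0.243
vertex 0.213 2.195 -0.128
vertex 0.462 2.69 0.195
endloop
endfacet
facet normal 0.902 0.400 -0.163
outer loop
vertex 0.729 2.108 0.243
vertex 0.462 2.69 0.195
vertex 0.661 2.474 0.766
endloop
endfacet
facet normal 0.551 -0.073 0.832
outer loop
vertex 0.534 1.846 0.795
vertex 0.661 2.474 0.766
vertex 0.147 2.265 1.088
endloop
endfacet
facet normal 0.103 -0.963 0.248
outer loop
vertex 0.257 1.674 0.242
vertex 0.534 1.846 0.795
vertex -0.102 1.77 0.765
endloop
endfacet
facet normal -0.254 -0.574 -0.778
outer loop
vertex 0.213 2.195 -0.128
vertex 0.257 1.674 0.242
vertex -0.301 1.986 0.194
endloop
endfacet
facet normal -0.027 0.556 -0.831
outer loop
vertex 0.462 2.69 0.195
vertex 0.213 2.195 -0.128
vertex -0.174 2.614 0.165
endloop
endfacet
facet normal 0.471 0.867 0.164
outer loop
vertex 0.661 2.474 0.766
vertex 0.462 2.69 0.195
vertex 0.103 2.786 0.718
endloop
endfacet
facet normal -0.393 0.359 0.847
outer loop
vertex -2.199 2.331 -2.082
vertex -1.096 3.064 -1.881
vertex -2.638 3.14 -2.628
endloop
endfacet
facet normal -0.823 -0.548 -0.150
outer loop
vertex -1.844 2.416 -4.339
vertex -2.199 2.331 -2.082
vertex -2.638 3.14 -2.628
endloop
endfacet
facet normal -0.393 0.359 0.847
outer loop
vertex -2.638 3.14 -2.628
vertex -1.096 3.064 -1.881
vertex -1.534 3.873 -2.427
endloop
endfacet
facet normal -0.409 0.756 -0.510
outer loop
vertex -1.534 3.873 -2.427
vertex -1.844 2.416 -4.339
vertex -2.638 3.14 -2.628
endloop
endfacet
facet normal 0.410 -0.756 0.510
outer loop
vertex -2.199 2.331 -2.082
vertex -0.302 2.34 -3.592
vertex -1.096 3.064 -1.881
endloop
endfacet
facet normal -0.823 -0.547 -0.150
outer loop
vertex -1.406 1.607 -3.793
vertex -2.199 2.331 -2.082
vertex -1.844 2.416 -4.339
endloop
endfacet
facet normal 0.409 -0.757 0.510
outer loop
vertex -1.406 1.607 -3.793
vertex -0.302 2.34 -3.592
vertex -2.199 2.331 -2.082
endloop
endfacet
facet normal 0.823 0.547 0.150
outer loop
vertex -1.096 3.064 -1.881
vertex -0.302 2.34 -3.592
vertex -1.534 3.873 -2.427
endloop
endfacet
facet normal -0.410 0.756 -0.510
outer loop
vertex -0.741 3.149 -4.138
vertex -1.844 2.416 -4.339
vertex -1.534 3.873 -2.427
endloop
endfacet
facet normal 0.823 0.548 0.150
outer loop
vertex -1.534 3.873 -2.427
vertex -0.302 2.34 -3.592
vertex -0.741 3.149 -4.138
endloop
endfacet
facet normal 0.393 -0.359 -0.847
outer loop
vertex -0.741 3.149 -4.138
vertex -1.406 1.607 -3.793
vertex -1.844 2.416 -4.339
endloop
endfacet
facet normal 0.392 -0.359 -0.847
outer loop
vertex -0.302 2.34 -3.592
vertex -1.406 1.607 -3.793
vertex -0.741 3.149 -4.138
endloop
endfacet

endsolid


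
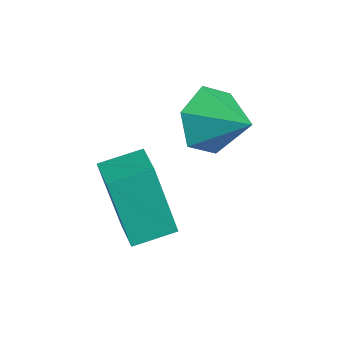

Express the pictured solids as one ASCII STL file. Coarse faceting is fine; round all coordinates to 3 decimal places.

solid 
facet normal -0.799 -0.407 -0.442
outer loop
vertex 1.172 0.185 -1.772
vertex 0.746 0.224 -1.037
vertex 0.715 0.876 -1.582
endloop
endfacet
facet normal 0.645 0.567 -0.513
outer loop
vertex 1.172 0.185 -1.772
vertex 0.715 0.876 -1.582
vertex 1.714 0.716 -0.503
endloop
endfacet
facet normal -0.800 -0.407 -0.441
outer loop
vertex 0.715 0.876 -1.582
vertex 0.746 0.224 -1.037
vertex 0.29 0.915 -0.847
endloop
endfacet
facet normal 0.133 0.991 0.024
outer loop
vertex 0.715 0.876 -1.582
vertex 0.29 0.915 -0.847
vertex 1.714 0.716 -0.503
endloop
endfacet
facet normal -0.800 -0.407 -0.441
outer loop
vertex 0.29 0.915 -0.847
vertex 0.746 0.224 -1.037
vertex 0.321 0.263 -0.302
endloop
endfacet
facet normal -0.096 0.636 0.766
outer loop
vertex 0.29 0.915 -0.847
vertex 0.321 0.263 -0.302
vertex 1.714 0.716 -0.503
endloop
endfacet
facet normal -0.800 -0.406 -0.441
outer loop
vertex 0.321 0.263 -0.302
vertex 0.746 0.224 -1.037
vertex 0.777 -0.428 -0.493
endloop
endfacet
facet normal 0.187 -0.145 0.972
outer loop
vertex 0.321 0.263 -0.302
vertex 0.777 -0.428 -0.493
vertex 1.714 0.716 -0.503
endloop
endfacet
facet normal -0.799 -0.407 -0.442
outer loop
vertex 0.777 -0.428 -0.493
vertex 0.746 0.224 -1.037
vertex 1.203 -0.467 -1.227
endloop
endfacet
facet normal 0.698 -0.568 0.435
outer loop
vertex 0.777 -0.428 -0.493
vertex 1.203 -0.467 -1.227
vertex 1.714 0.716 -0.503
endloop
endfacet
facet normal -0.799 -0.407 -0.442
outer loop
vertex 1.203 -0.467 -1.227
vertex 0.746 0.224 -1.037
vertex 1.172 0.185 -1.772
endloop
endfacet
facet normal 0.928 -0.213 -0.307
outer loop
vertex 1.203 -0.467 -1.227
vertex 1.172 0.185 -1.772
vertex 1.714 0.716 -0.503
endloop
endfacet
facet normal -0.964 0.148 -0.221
outer loop
vertex 0.949 -2.322 -1.253
vertex 1.053 -1.356 -1.062
vertex 1.408 -2.016 -3.05
endloop
endfacet
facet normal -0.105 -0.976 -0.193
outer loop
vertex 2.247 -2.144 -2.858
vertex 0.949 -2.322 -1.253
vertex 1.408 -2.016 -3.05
endloop
endfacet
facet normal -0.964 0.148 -0.221
outer loop
vertex 1.408 -2.016 -3.05
vertex 1.053 -1.356 -1.062
vertex 1.512 -1.05 -2.859
endloop
endfacet
facet normal 0.244 0.163 -0.956
outer loop
vertex 1.512 -1.05 -2.859
vertex 2.247 -2.144 -2.858
vertex 1.408 -2.016 -3.05
endloop
endfacet
facet normal -0.244 -0.163 0.956
outer loop
vertex 0.949 -2.322 -1.253
vertex 1.892 -1.484 -0.87
vertex 1.053 -1.356 -1.062
endloop
endfacet
facet normal -0.105 -0.976 -0.193
outer loop
vertex 1.788 -2.45 -1.061
vertex 0.949 -2.322 -1.253
vertex 2.247 -2.144 -2.858
endloop
endfacet
facet normal -0.244 -0.163 0.956
outer loop
vertex 1.788 -2.45 -1.061
vertex 1.892 -1.484 -0.87
vertex 0.949 -2.322 -1.253
endloop
endfacet
facet normal 0.105 0.976 0.193
outer loop
vertex 1.053 -1.356 -1.062
vertex 1.892 -1.484 -0.87
vertex 1.512 -1.05 -2.859
endloop
endfacet
facet normal 0.244 0.163 -0.956
outer loop
vertex 2.351 -1.178 -2.667
vertex 2.247 -2.144 -2.858
vertex 1.512 -1.05 -2.859
endloop
endfacet
facet normal 0.105 0.976 0.193
outer loop
vertex 1.512 -1.05 -2.859
vertex 1.892 -1.484 -0.87
vertex 2.351 -1.178 -2.667
endloop
endfacet
facet normal 0.964 -0.148 0.221
outer loop
vertex 2.351 -1.178 -2.667
vertex 1.788 -2.45 -1.061
vertex 2.247 -2.144 -2.858
endloop
endfacet
facet normal 0.964 -0.148 0.221
outer loop
vertex 1.892 -1.484 -0.87
vertex 1.788 -2.45 -1.061
vertex 2.351 -1.178 -2.667
endloop
endfacet

endsolid


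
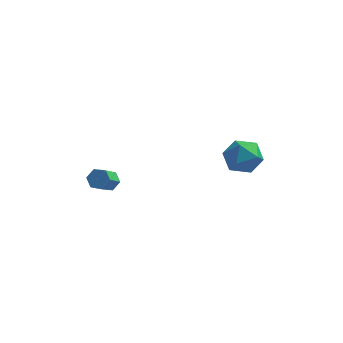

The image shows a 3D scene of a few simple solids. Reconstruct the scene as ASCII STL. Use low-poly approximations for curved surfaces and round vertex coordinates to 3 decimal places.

solid 
facet normal -0.026 0.368 0.929
outer loop
vertex 3.41 3.741 2.492
vertex 3.749 2.933 2.822
vertex 4.335 3.618 2.567
endloop
endfacet
facet normal 0.081 0.888 0.452
outer loop
vertex 3.41 3.741 2.492
vertex 4.335 3.618 2.567
vertex 3.978 4.036 1.81
endloop
endfacet
facet normal -0.466 0.885 -0.006
outer loop
vertex 3.41 3.741 2.492
vertex 3.978 4.036 1.81
vertex 3.173 3.61 1.596
endloop
endfacet
facet normal -0.912 0.363 0.188
outer loop
vertex 3.41 3.741 2.492
vertex 3.173 3.61 1.596
vertex 3.031 2.929 2.222
endloop
endfacet
facet normal -0.641 0.044 0.766
outer loop
vertex 3.41 3.741 2.492
vertex 3.031 2.929 2.222
vertex 3.749 2.933 2.822
endloop
endfacet
facet normal 0.675 0.733 0.087
outer loop
vertex 3.978 4.036 1.81
vertex 4.335 3.618 2.567
vertex 4.669 3.411 1.718
endloop
endfacet
facet normal 0.500 -0.108 0.859
outer loop
vertex 4.335 3.618 2.567
vertex 3.749 2.933 2.822
vertex 4.527 2.73 2.344
endloop
endfacet
facet normal -0.494 -0.634 0.595
outer loop
vertex 3.749 2.933 2.822
vertex 3.031 2.929 2.222
vertex 3.722 2.304 2.13
endloop
endfacet
facet normal -0.934 -0.117 -0.339
outer loop
vertex 3.031 2.929 2.222
vertex 3.173 3.61 1.596
vertex 3.365 2.722 1.373
endloop
endfacet
facet normal -0.211 0.727 -0.653
outer loop
vertex 3.173 3.61 1.596
vertex 3.978 4.036 1.81
vertex 3.951 3.407 1.118
endloop
endfacet
facet normal 0.912 -0.363 -0.188
outer loop
vertex 4.29 2.599 1.448
vertex 4.669 3.411 1.718
vertex 4.527 2.73 2.344
endloop
endfacet
facet normal 0.466 -0.885 0.006
outer loop
vertex 4.29 2.599 1.448
vertex 4.527 2.73 2.344
vertex 3.722 2.304 2.13
endloop
endfacet
facet normal -0.081 -0.888 -0.452
outer loop
vertex 4.29 2.599 1.448
vertex 3.722 2.304 2.13
vertex 3.365 2.722 1.373
endloop
endfacet
facet normal 0.026 -0.368 -0.929
outer loop
vertex 4.29 2.599 1.448
vertex 3.365 2.722 1.373
vertex 3.951 3.407 1.118
endloop
endfacet
facet normal 0.641 -0.044 -0.766
outer loop
vertex 4.29 2.599 1.448
vertex 3.951 3.407 1.118
vertex 4.669 3.411 1.718
endloop
endfacet
facet normal 0.934 0.117 0.339
outer loop
vertex 4.527 2.73 2.344
vertex 4.669 3.411 1.718
vertex 4.335 3.618 2.567
endloop
endfacet
facet normal 0.211 -0.727 0.653
outer loop
vertex 3.722 2.304 2.13
vertex 4.527 2.73 2.344
vertex 3.749 2.933 2.822
endloop
endfacet
facet normal -0.675 -0.733 -0.087
outer loop
vertex 3.365 2.722 1.373
vertex 3.722 2.304 2.13
vertex 3.031 2.929 2.222
endloop
endfacet
facet normal -0.500 0.108 -0.859
outer loop
vertex 3.951 3.407 1.118
vertex 3.365 2.722 1.373
vertex 3.173 3.61 1.596
endloop
endfacet
facet normal 0.494 0.634 -0.595
outer loop
vertex 4.669 3.411 1.718
vertex 3.951 3.407 1.118
vertex 3.978 4.036 1.81
endloop
endfacet
facet normal 0.176 0.751 -0.637
outer loop
vertex -1.24 1.353 0.384
vertex -1.498 1.679 0.697
vertex -0.986 1.611 0.758
endloop
endfacet
facet normal 0.855 -0.437 -0.279
outer loop
vertex -1.24 1.353 0.384
vertex -0.986 1.611 0.758
vertex -1.445 0.475 1.13
endloop
endfacet
facet normal 0.854 -0.437 -0.281
outer loop
vertex -1.445 0.475 1.13
vertex -0.986 1.611 0.758
vertex -1.19 0.733 1.503
endloop
endfacet
facet normal -0.174 -0.750 0.638
outer loop
vertex -1.445 0.475 1.13
vertex -1.19 0.733 1.503
vertex -1.702 0.801 1.443
endloop
endfacet
facet normal 0.176 0.750 -0.637
outer loop
vertex -0.986 1.611 0.758
vertex -1.498 1.679 0.697
vertex -1.243 1.937 1.071
endloop
endfacet
facet normal 0.851 0.210 0.481
outer loop
vertex -0.986 1.611 0.758
vertex -1.243 1.937 1.071
vertex -1.19 0.733 1.503
endloop
endfacet
facet normal 0.850 0.210 0.482
outer loop
vertex -1.19 0.733 1.503
vertex -1.243 1.937 1.071
vertex -1.448 1.058 1.816
endloop
endfacet
facet normal -0.174 -0.751 0.636
outer loop
vertex -1.19 0.733 1.503
vertex -1.448 1.058 1.816
vertex -1.702 0.801 1.443
endloop
endfacet
facet normal 0.176 0.750 -0.637
outer loop
vertex -1.243 1.937 1.071
vertex -1.498 1.679 0.697
vertex -1.755 2.005 1.01
endloop
endfacet
facet normal -0.005 0.647 0.762
outer loop
vertex -1.243 1.937 1.071
vertex -1.755 2.005 1.01
vertex -1.448 1.058 1.816
endloop
endfacet
facet normal -0.002 0.648 0.762
outer loop
vertex -1.448 1.058 1.816
vertex -1.755 2.005 1.01
vertex -1.96 1.127 1.756
endloop
endfacet
facet normal -0.176 -0.751 0.637
outer loop
vertex -1.448 1.058 1.816
vertex -1.96 1.127 1.756
vertex -1.702 0.801 1.443
endloop
endfacet
facet normal 0.174 0.750 -0.638
outer loop
vertex -1.755 2.005 1.01
vertex -1.498 1.679 0.697
vertex -2.01 1.747 0.637
endloop
endfacet
facet normal -0.854 0.438 0.281
outer loop
vertex -1.755 2.005 1.01
vertex -2.01 1.747 0.637
vertex -1.96 1.127 1.756
endloop
endfacet
facet normal -0.855 0.436 0.280
outer loop
vertex -1.96 1.127 1.756
vertex -2.01 1.747 0.637
vertex -2.214 0.869 1.382
endloop
endfacet
facet normal -0.176 -0.751 0.637
outer loop
vertex -1.96 1.127 1.756
vertex -2.214 0.869 1.382
vertex -1.702 0.801 1.443
endloop
endfacet
facet normal 0.174 0.751 -0.636
outer loop
vertex -2.01 1.747 0.637
vertex -1.498 1.679 0.697
vertex -1.752 1.422 0.324
endloop
endfacet
facet normal -0.850 -0.211 -0.482
outer loop
vertex -2.01 1.747 0.637
vertex -1.752 1.422 0.324
vertex -2.214 0.869 1.382
endloop
endfacet
facet normal -0.851 -0.209 -0.481
outer loop
vertex -2.214 0.869 1.382
vertex -1.752 1.422 0.324
vertex -1.957 0.543 1.069
endloop
endfacet
facet normal -0.176 -0.750 0.637
outer loop
vertex -2.214 0.869 1.382
vertex -1.957 0.543 1.069
vertex -1.702 0.801 1.443
endloop
endfacet
facet normal 0.176 0.751 -0.637
outer loop
vertex -1.752 1.422 0.324
vertex -1.498 1.679 0.697
vertex -1.24 1.353 0.384
endloop
endfacet
facet normal 0.002 -0.647 -0.763
outer loop
vertex -1.752 1.422 0.324
vertex -1.24 1.353 0.384
vertex -1.957 0.543 1.069
endloop
endfacet
facet normal 0.005 -0.648 -0.762
outer loop
vertex -1.957 0.543 1.069
vertex -1.24 1.353 0.384
vertex -1.445 0.475 1.13
endloop
endfacet
facet normal -0.176 -0.750 0.637
outer loop
vertex -1.957 0.543 1.069
vertex -1.445 0.475 1.13
vertex -1.702 0.801 1.443
endloop
endfacet

endsolid


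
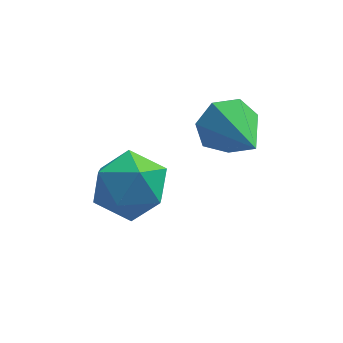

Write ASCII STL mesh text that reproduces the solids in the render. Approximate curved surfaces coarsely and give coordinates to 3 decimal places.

solid 
facet normal -0.153 0.965 0.215
outer loop
vertex -0.154 4.912 -2.09
vertex -1.171 4.712 -1.914
vertex -0.479 4.646 -1.126
endloop
endfacet
facet normal 0.512 0.768 0.385
outer loop
vertex -0.154 4.912 -2.09
vertex -0.479 4.646 -1.126
vertex 0.413 4.243 -1.509
endloop
endfacet
facet normal 0.827 0.522 -0.206
outer loop
vertex -0.154 4.912 -2.09
vertex 0.413 4.243 -1.509
vertex 0.273 4.06 -2.535
endloop
endfacet
facet normal 0.357 0.567 -0.743
outer loop
vertex -0.154 4.912 -2.09
vertex 0.273 4.06 -2.535
vertex -0.707 4.349 -2.785
endloop
endfacet
facet normal -0.249 0.840 -0.482
outer loop
vertex -0.154 4.912 -2.09
vertex -0.707 4.349 -2.785
vertex -1.171 4.712 -1.914
endloop
endfacet
facet normal 0.470 0.231 0.852
outer loop
vertex 0.413 4.243 -1.509
vertex -0.479 4.646 -1.126
vertex -0.253 3.631 -0.975
endloop
endfacet
facet normal -0.605 0.549 0.577
outer loop
vertex -0.479 4.646 -1.126
vertex -1.171 4.712 -1.914
vertex -1.233 3.92 -1.225
endloop
endfacet
facet normal -0.760 0.347 -0.550
outer loop
vertex -1.171 4.712 -1.914
vertex -0.707 4.349 -2.785
vertex -1.373 3.737 -2.251
endloop
endfacet
facet normal 0.220 -0.096 -0.971
outer loop
vertex -0.707 4.349 -2.785
vertex 0.273 4.06 -2.535
vertex -0.481 3.334 -2.634
endloop
endfacet
facet normal 0.980 -0.167 -0.104
outer loop
vertex 0.273 4.06 -2.535
vertex 0.413 4.243 -1.509
vertex 0.211 3.268 -1.846
endloop
endfacet
facet normal -0.357 -0.567 0.743
outer loop
vertex -0.806 3.068 -1.67
vertex -0.253 3.631 -0.975
vertex -1.233 3.92 -1.225
endloop
endfacet
facet normal -0.827 -0.522 0.206
outer loop
vertex -0.806 3.068 -1.67
vertex -1.233 3.92 -1.225
vertex -1.373 3.737 -2.251
endloop
endfacet
facet normal -0.512 -0.768 -0.385
outer loop
vertex -0.806 3.068 -1.67
vertex -1.373 3.737 -2.251
vertex -0.481 3.334 -2.634
endloop
endfacet
facet normal 0.153 -0.965 -0.215
outer loop
vertex -0.806 3.068 -1.67
vertex -0.481 3.334 -2.634
vertex 0.211 3.268 -1.846
endloop
endfacet
facet normal 0.249 -0.840 0.482
outer loop
vertex -0.806 3.068 -1.67
vertex 0.211 3.268 -1.846
vertex -0.253 3.631 -0.975
endloop
endfacet
facet normal -0.220 0.096 0.971
outer loop
vertex -1.233 3.92 -1.225
vertex -0.253 3.631 -0.975
vertex -0.479 4.646 -1.126
endloop
endfacet
facet normal -0.980 0.167 0.104
outer loop
vertex -1.373 3.737 -2.251
vertex -1.233 3.92 -1.225
vertex -1.171 4.712 -1.914
endloop
endfacet
facet normal -0.470 -0.231 -0.852
outer loop
vertex -0.481 3.334 -2.634
vertex -1.373 3.737 -2.251
vertex -0.707 4.349 -2.785
endloop
endfacet
facet normal 0.605 -0.549 -0.577
outer loop
vertex 0.211 3.268 -1.846
vertex -0.481 3.334 -2.634
vertex 0.273 4.06 -2.535
endloop
endfacet
facet normal 0.760 -0.347 0.550
outer loop
vertex -0.253 3.631 -0.975
vertex 0.211 3.268 -1.846
vertex 0.413 4.243 -1.509
endloop
endfacet
facet normal -0.285 0.871 -0.400
outer loop
vertex 2.168 4.68 0.741
vertex 1.846 4.286 0.111
vertex 1.494 4.492 0.811
endloop
endfacet
facet normal 0.086 0.062 0.994
outer loop
vertex 2.168 4.68 0.741
vertex 1.494 4.492 0.811
vertex 2.374 2.674 0.849
endloop
endfacet
facet normal -0.285 0.871 -0.400
outer loop
vertex 1.494 4.492 0.811
vertex 1.846 4.286 0.111
vertex 1.086 4.148 0.353
endloop
endfacet
facet normal -0.605 -0.277 0.747
outer loop
vertex 1.494 4.492 0.811
vertex 1.086 4.148 0.353
vertex 2.374 2.674 0.849
endloop
endfacet
facet normal -0.285 0.872 -0.399
outer loop
vertex 1.086 4.148 0.353
vertex 1.846 4.286 0.111
vertex 1.25 3.909 -0.287
endloop
endfacet
facet normal -0.760 -0.648 0.047
outer loop
vertex 1.086 4.148 0.353
vertex 1.25 3.909 -0.287
vertex 2.374 2.674 0.849
endloop
endfacet
facet normal -0.286 0.872 -0.398
outer loop
vertex 1.25 3.909 -0.287
vertex 1.846 4.286 0.111
vertex 1.863 3.954 -0.628
endloop
endfacet
facet normal -0.265 -0.772 -0.578
outer loop
vertex 1.25 3.909 -0.287
vertex 1.863 3.954 -0.628
vertex 2.374 2.674 0.849
endloop
endfacet
facet normal -0.285 0.872 -0.398
outer loop
vertex 1.863 3.954 -0.628
vertex 1.846 4.286 0.111
vertex 2.464 4.249 -0.412
endloop
endfacet
facet normal 0.509 -0.556 -0.658
outer loop
vertex 1.863 3.954 -0.628
vertex 2.464 4.249 -0.412
vertex 2.374 2.674 0.849
endloop
endfacet
facet normal -0.285 0.871 -0.399
outer loop
vertex 2.464 4.249 -0.412
vertex 1.846 4.286 0.111
vertex 2.599 4.572 0.197
endloop
endfacet
facet normal 0.978 -0.161 -0.131
outer loop
vertex 2.464 4.249 -0.412
vertex 2.599 4.572 0.197
vertex 2.374 2.674 0.849
endloop
endfacet
facet normal -0.285 0.871 -0.399
outer loop
vertex 2.599 4.572 0.197
vertex 1.846 4.286 0.111
vertex 2.168 4.68 0.741
endloop
endfacet
facet normal 0.790 0.114 0.603
outer loop
vertex 2.599 4.572 0.197
vertex 2.168 4.68 0.741
vertex 2.374 2.674 0.849
endloop
endfacet

endsolid


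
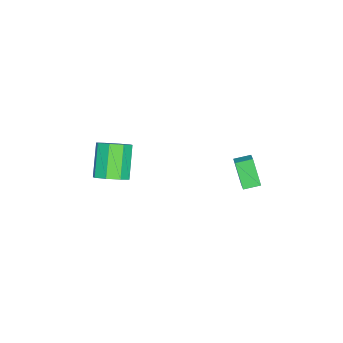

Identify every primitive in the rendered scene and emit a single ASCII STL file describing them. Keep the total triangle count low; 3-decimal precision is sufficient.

solid 
facet normal 0.680 0.158 -0.716
outer loop
vertex 4.233 -3.329 1.23
vertex 3.53 -3.334 0.562
vertex 3.95 -2.653 1.111
endloop
endfacet
facet normal 0.627 0.382 0.679
outer loop
vertex 4.233 -3.329 1.23
vertex 3.95 -2.653 1.111
vertex 2.813 -3.661 2.727
endloop
endfacet
facet normal 0.626 0.383 0.679
outer loop
vertex 2.813 -3.661 2.727
vertex 3.95 -2.653 1.111
vertex 2.529 -2.986 2.608
endloop
endfacet
facet normal -0.680 -0.160 0.716
outer loop
vertex 2.813 -3.661 2.727
vertex 2.529 -2.986 2.608
vertex 2.11 -3.666 2.058
endloop
endfacet
facet normal 0.679 0.159 -0.717
outer loop
vertex 3.95 -2.653 1.111
vertex 3.53 -3.334 0.562
vertex 3.42 -2.376 0.67
endloop
endfacet
facet normal 0.172 0.914 0.367
outer loop
vertex 3.95 -2.653 1.111
vertex 3.42 -2.376 0.67
vertex 2.529 -2.986 2.608
endloop
endfacet
facet normal 0.173 0.914 0.367
outer loop
vertex 2.529 -2.986 2.608
vertex 3.42 -2.376 0.67
vertex 2.0 -2.709 2.167
endloop
endfacet
facet normal -0.680 -0.160 0.716
outer loop
vertex 2.529 -2.986 2.608
vertex 2.0 -2.709 2.167
vertex 2.11 -3.666 2.058
endloop
endfacet
facet normal 0.679 0.159 -0.716
outer loop
vertex 3.42 -2.376 0.67
vertex 3.53 -3.334 0.562
vertex 2.955 -2.66 0.166
endloop
endfacet
facet normal -0.382 0.910 -0.160
outer loop
vertex 3.42 -2.376 0.67
vertex 2.955 -2.66 0.166
vertex 2.0 -2.709 2.167
endloop
endfacet
facet normal -0.382 0.910 -0.160
outer loop
vertex 2.0 -2.709 2.167
vertex 2.955 -2.66 0.166
vertex 1.535 -2.993 1.663
endloop
endfacet
facet normal -0.679 -0.160 0.716
outer loop
vertex 2.0 -2.709 2.167
vertex 1.535 -2.993 1.663
vertex 2.11 -3.666 2.058
endloop
endfacet
facet normal 0.680 0.160 -0.716
outer loop
vertex 2.955 -2.66 0.166
vertex 3.53 -3.334 0.562
vertex 2.827 -3.339 -0.107
endloop
endfacet
facet normal -0.713 0.373 -0.593
outer loop
vertex 2.955 -2.66 0.166
vertex 2.827 -3.339 -0.107
vertex 1.535 -2.993 1.663
endloop
endfacet
facet normal -0.713 0.374 -0.593
outer loop
vertex 1.535 -2.993 1.663
vertex 2.827 -3.339 -0.107
vertex 1.407 -3.671 1.39
endloop
endfacet
facet normal -0.679 -0.160 0.716
outer loop
vertex 1.535 -2.993 1.663
vertex 1.407 -3.671 1.39
vertex 2.11 -3.666 2.058
endloop
endfacet
facet normal 0.680 0.160 -0.716
outer loop
vertex 2.827 -3.339 -0.107
vertex 3.53 -3.334 0.562
vertex 3.111 -4.014 0.012
endloop
endfacet
facet normal -0.626 -0.383 -0.679
outer loop
vertex 2.827 -3.339 -0.107
vertex 3.111 -4.014 0.012
vertex 1.407 -3.671 1.39
endloop
endfacet
facet normal -0.626 -0.382 -0.680
outer loop
vertex 1.407 -3.671 1.39
vertex 3.111 -4.014 0.012
vertex 1.69 -4.347 1.509
endloop
endfacet
facet normal -0.680 -0.158 0.716
outer loop
vertex 1.407 -3.671 1.39
vertex 1.69 -4.347 1.509
vertex 2.11 -3.666 2.058
endloop
endfacet
facet normal 0.680 0.160 -0.716
outer loop
vertex 3.111 -4.014 0.012
vertex 3.53 -3.334 0.562
vertex 3.64 -4.291 0.453
endloop
endfacet
facet normal -0.173 -0.914 -0.367
outer loop
vertex 3.111 -4.014 0.012
vertex 3.64 -4.291 0.453
vertex 1.69 -4.347 1.509
endloop
endfacet
facet normal -0.172 -0.914 -0.367
outer loop
vertex 1.69 -4.347 1.509
vertex 3.64 -4.291 0.453
vertex 2.22 -4.624 1.95
endloop
endfacet
facet normal -0.679 -0.159 0.717
outer loop
vertex 1.69 -4.347 1.509
vertex 2.22 -4.624 1.95
vertex 2.11 -3.666 2.058
endloop
endfacet
facet normal 0.679 0.160 -0.716
outer loop
vertex 3.64 -4.291 0.453
vertex 3.53 -3.334 0.562
vertex 4.105 -4.007 0.957
endloop
endfacet
facet normal 0.382 -0.910 0.160
outer loop
vertex 3.64 -4.291 0.453
vertex 4.105 -4.007 0.957
vertex 2.22 -4.624 1.95
endloop
endfacet
facet normal 0.382 -0.910 0.160
outer loop
vertex 2.22 -4.624 1.95
vertex 4.105 -4.007 0.957
vertex 2.685 -4.34 2.454
endloop
endfacet
facet normal -0.679 -0.159 0.716
outer loop
vertex 2.22 -4.624 1.95
vertex 2.685 -4.34 2.454
vertex 2.11 -3.666 2.058
endloop
endfacet
facet normal 0.679 0.160 -0.716
outer loop
vertex 4.105 -4.007 0.957
vertex 3.53 -3.334 0.562
vertex 4.233 -3.329 1.23
endloop
endfacet
facet normal 0.713 -0.374 0.593
outer loop
vertex 4.105 -4.007 0.957
vertex 4.233 -3.329 1.23
vertex 2.685 -4.34 2.454
endloop
endfacet
facet normal 0.713 -0.373 0.594
outer loop
vertex 2.685 -4.34 2.454
vertex 4.233 -3.329 1.23
vertex 2.813 -3.661 2.727
endloop
endfacet
facet normal -0.680 -0.160 0.716
outer loop
vertex 2.685 -4.34 2.454
vertex 2.813 -3.661 2.727
vertex 2.11 -3.666 2.058
endloop
endfacet
facet normal -0.346 -0.378 0.859
outer loop
vertex 1.027 2.53 1.408
vertex 0.567 3.343 1.581
vertex 0.336 2.227 0.996
endloop
endfacet
facet normal 0.484 -0.856 -0.181
outer loop
vertex 0.933 2.877 -0.481
vertex 1.027 2.53 1.408
vertex 0.336 2.227 0.996
endloop
endfacet
facet normal -0.347 -0.378 0.858
outer loop
vertex 0.336 2.227 0.996
vertex 0.567 3.343 1.581
vertex -0.124 3.04 1.168
endloop
endfacet
facet normal -0.803 -0.353 -0.480
outer loop
vertex -0.124 3.04 1.168
vertex 0.933 2.877 -0.481
vertex 0.336 2.227 0.996
endloop
endfacet
facet normal 0.803 0.352 0.480
outer loop
vertex 1.027 2.53 1.408
vertex 1.164 3.993 0.104
vertex 0.567 3.343 1.581
endloop
endfacet
facet normal 0.484 -0.856 -0.181
outer loop
vertex 1.624 3.18 -0.068
vertex 1.027 2.53 1.408
vertex 0.933 2.877 -0.481
endloop
endfacet
facet normal 0.803 0.353 0.480
outer loop
vertex 1.624 3.18 -0.068
vertex 1.164 3.993 0.104
vertex 1.027 2.53 1.408
endloop
endfacet
facet normal -0.484 0.856 0.181
outer loop
vertex 0.567 3.343 1.581
vertex 1.164 3.993 0.104
vertex -0.124 3.04 1.168
endloop
endfacet
facet normal -0.803 -0.352 -0.480
outer loop
vertex 0.473 3.69 -0.308
vertex 0.933 2.877 -0.481
vertex -0.124 3.04 1.168
endloop
endfacet
facet normal -0.484 0.856 0.181
outer loop
vertex -0.124 3.04 1.168
vertex 1.164 3.993 0.104
vertex 0.473 3.69 -0.308
endloop
endfacet
facet normal 0.347 0.379 -0.858
outer loop
vertex 0.473 3.69 -0.308
vertex 1.624 3.18 -0.068
vertex 0.933 2.877 -0.481
endloop
endfacet
facet normal 0.346 0.378 -0.859
outer loop
vertex 1.164 3.993 0.104
vertex 1.624 3.18 -0.068
vertex 0.473 3.69 -0.308
endloop
endfacet

endsolid


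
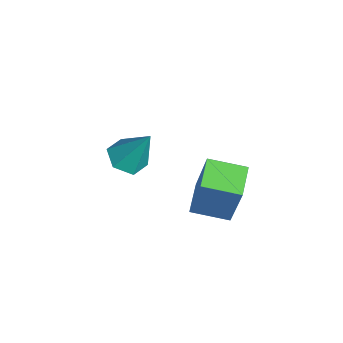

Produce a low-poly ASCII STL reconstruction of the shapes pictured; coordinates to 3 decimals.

solid 
facet normal -0.925 0.284 0.253
outer loop
vertex -0.373 2.364 -1.625
vertex -0.075 3.553 -1.871
vertex -0.984 2.114 -3.576
endloop
endfacet
facet normal -0.239 -0.951 0.197
outer loop
vertex 0.015 1.807 -3.849
vertex -0.373 2.364 -1.625
vertex -0.984 2.114 -3.576
endloop
endfacet
facet normal -0.925 0.284 0.253
outer loop
vertex -0.984 2.114 -3.576
vertex -0.075 3.553 -1.871
vertex -0.686 3.302 -3.822
endloop
endfacet
facet normal -0.296 -0.122 -0.947
outer loop
vertex -0.686 3.302 -3.822
vertex 0.015 1.807 -3.849
vertex -0.984 2.114 -3.576
endloop
endfacet
facet normal 0.296 0.122 0.947
outer loop
vertex -0.373 2.364 -1.625
vertex 0.924 3.246 -2.144
vertex -0.075 3.553 -1.871
endloop
endfacet
facet normal -0.238 -0.951 0.197
outer loop
vertex 0.626 2.058 -1.898
vertex -0.373 2.364 -1.625
vertex 0.015 1.807 -3.849
endloop
endfacet
facet normal 0.296 0.122 0.947
outer loop
vertex 0.626 2.058 -1.898
vertex 0.924 3.246 -2.144
vertex -0.373 2.364 -1.625
endloop
endfacet
facet normal 0.238 0.951 -0.197
outer loop
vertex -0.075 3.553 -1.871
vertex 0.924 3.246 -2.144
vertex -0.686 3.302 -3.822
endloop
endfacet
facet normal -0.296 -0.122 -0.947
outer loop
vertex 0.313 2.996 -4.095
vertex 0.015 1.807 -3.849
vertex -0.686 3.302 -3.822
endloop
endfacet
facet normal 0.238 0.951 -0.196
outer loop
vertex -0.686 3.302 -3.822
vertex 0.924 3.246 -2.144
vertex 0.313 2.996 -4.095
endloop
endfacet
facet normal 0.925 -0.284 -0.253
outer loop
vertex 0.313 2.996 -4.095
vertex 0.626 2.058 -1.898
vertex 0.015 1.807 -3.849
endloop
endfacet
facet normal 0.925 -0.284 -0.253
outer loop
vertex 0.924 3.246 -2.144
vertex 0.626 2.058 -1.898
vertex 0.313 2.996 -4.095
endloop
endfacet
facet normal -0.250 -0.420 -0.873
outer loop
vertex -2.945 -0.252 -4.515
vertex -3.478 0.24 -4.599
vertex -2.81 0.379 -4.857
endloop
endfacet
facet normal 0.977 -0.112 0.180
outer loop
vertex -2.945 -0.252 -4.515
vertex -2.81 0.379 -4.857
vertex -3.062 0.94 -3.141
endloop
endfacet
facet normal -0.250 -0.420 -0.872
outer loop
vertex -2.81 0.379 -4.857
vertex -3.478 0.24 -4.599
vertex -3.343 0.87 -4.941
endloop
endfacet
facet normal 0.683 0.718 -0.135
outer loop
vertex -2.81 0.379 -4.857
vertex -3.343 0.87 -4.941
vertex -3.062 0.94 -3.141
endloop
endfacet
facet normal -0.249 -0.420 -0.873
outer loop
vertex -3.343 0.87 -4.941
vertex -3.478 0.24 -4.599
vertex -4.012 0.731 -4.683
endloop
endfacet
facet normal -0.206 0.979 -0.006
outer loop
vertex -3.343 0.87 -4.941
vertex -4.012 0.731 -4.683
vertex -3.062 0.94 -3.141
endloop
endfacet
facet normal -0.249 -0.420 -0.873
outer loop
vertex -4.012 0.731 -4.683
vertex -3.478 0.24 -4.599
vertex -4.147 0.1 -4.341
endloop
endfacet
facet normal -0.801 0.409 0.438
outer loop
vertex -4.012 0.731 -4.683
vertex -4.147 0.1 -4.341
vertex -3.062 0.94 -3.141
endloop
endfacet
facet normal -0.249 -0.420 -0.873
outer loop
vertex -4.147 0.1 -4.341
vertex -3.478 0.24 -4.599
vertex -3.613 -0.391 -4.257
endloop
endfacet
facet normal -0.506 -0.422 0.753
outer loop
vertex -4.147 0.1 -4.341
vertex -3.613 -0.391 -4.257
vertex -3.062 0.94 -3.141
endloop
endfacet
facet normal -0.250 -0.420 -0.873
outer loop
vertex -3.613 -0.391 -4.257
vertex -3.478 0.24 -4.599
vertex -2.945 -0.252 -4.515
endloop
endfacet
facet normal 0.383 -0.681 0.624
outer loop
vertex -3.613 -0.391 -4.257
vertex -2.945 -0.252 -4.515
vertex -3.062 0.94 -3.141
endloop
endfacet

endsolid


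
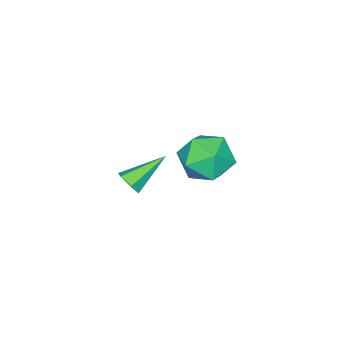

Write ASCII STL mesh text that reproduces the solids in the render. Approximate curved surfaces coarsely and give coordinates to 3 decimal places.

solid 
facet normal -0.790 0.566 0.235
outer loop
vertex -1.409 1.211 -0.816
vertex -0.988 1.366 0.227
vertex -0.719 2.088 -0.606
endloop
endfacet
facet normal -0.641 0.614 -0.461
outer loop
vertex -1.409 1.211 -0.816
vertex -0.719 2.088 -0.606
vertex -0.602 1.491 -1.565
endloop
endfacet
facet normal -0.672 -0.043 -0.740
outer loop
vertex -1.409 1.211 -0.816
vertex -0.602 1.491 -1.565
vertex -0.799 0.399 -1.323
endloop
endfacet
facet normal -0.841 -0.497 -0.216
outer loop
vertex -1.409 1.211 -0.816
vertex -0.799 0.399 -1.323
vertex -1.037 0.321 -0.216
endloop
endfacet
facet normal -0.914 -0.121 0.387
outer loop
vertex -1.409 1.211 -0.816
vertex -1.037 0.321 -0.216
vertex -0.988 1.366 0.227
endloop
endfacet
facet normal 0.029 0.850 -0.526
outer loop
vertex -0.602 1.491 -1.565
vertex -0.719 2.088 -0.606
vertex 0.317 1.819 -0.984
endloop
endfacet
facet normal -0.213 0.771 0.600
outer loop
vertex -0.719 2.088 -0.606
vertex -0.988 1.366 0.227
vertex 0.079 1.741 0.123
endloop
endfacet
facet normal -0.413 -0.339 0.845
outer loop
vertex -0.988 1.366 0.227
vertex -1.037 0.321 -0.216
vertex -0.118 0.649 0.365
endloop
endfacet
facet normal -0.293 -0.947 -0.130
outer loop
vertex -1.037 0.321 -0.216
vertex -0.799 0.399 -1.323
vertex -0.001 0.052 -0.594
endloop
endfacet
facet normal -0.020 -0.213 -0.977
outer loop
vertex -0.799 0.399 -1.323
vertex -0.602 1.491 -1.565
vertex 0.268 0.774 -1.427
endloop
endfacet
facet normal 0.841 0.497 0.216
outer loop
vertex 0.689 0.929 -0.384
vertex 0.317 1.819 -0.984
vertex 0.079 1.741 0.123
endloop
endfacet
facet normal 0.672 0.043 0.740
outer loop
vertex 0.689 0.929 -0.384
vertex 0.079 1.741 0.123
vertex -0.118 0.649 0.365
endloop
endfacet
facet normal 0.641 -0.614 0.461
outer loop
vertex 0.689 0.929 -0.384
vertex -0.118 0.649 0.365
vertex -0.001 0.052 -0.594
endloop
endfacet
facet normal 0.790 -0.566 -0.235
outer loop
vertex 0.689 0.929 -0.384
vertex -0.001 0.052 -0.594
vertex 0.268 0.774 -1.427
endloop
endfacet
facet normal 0.914 0.121 -0.387
outer loop
vertex 0.689 0.929 -0.384
vertex 0.268 0.774 -1.427
vertex 0.317 1.819 -0.984
endloop
endfacet
facet normal 0.293 0.947 0.130
outer loop
vertex 0.079 1.741 0.123
vertex 0.317 1.819 -0.984
vertex -0.719 2.088 -0.606
endloop
endfacet
facet normal 0.020 0.213 0.977
outer loop
vertex -0.118 0.649 0.365
vertex 0.079 1.741 0.123
vertex -0.988 1.366 0.227
endloop
endfacet
facet normal -0.029 -0.850 0.526
outer loop
vertex -0.001 0.052 -0.594
vertex -0.118 0.649 0.365
vertex -1.037 0.321 -0.216
endloop
endfacet
facet normal 0.213 -0.771 -0.600
outer loop
vertex 0.268 0.774 -1.427
vertex -0.001 0.052 -0.594
vertex -0.799 0.399 -1.323
endloop
endfacet
facet normal 0.413 0.339 -0.845
outer loop
vertex 0.317 1.819 -0.984
vertex 0.268 0.774 -1.427
vertex -0.602 1.491 -1.565
endloop
endfacet
facet normal 0.773 -0.368 -0.517
outer loop
vertex 4.259 1.318 1.237
vertex 3.936 0.971 1.001
vertex 4.017 1.447 0.783
endloop
endfacet
facet normal 0.215 0.964 0.159
outer loop
vertex 4.259 1.318 1.237
vertex 4.017 1.447 0.783
vertex 2.684 1.569 1.839
endloop
endfacet
facet normal 0.772 -0.369 -0.518
outer loop
vertex 4.017 1.447 0.783
vertex 3.936 0.971 1.001
vertex 3.693 1.099 0.548
endloop
endfacet
facet normal -0.379 0.734 -0.564
outer loop
vertex 4.017 1.447 0.783
vertex 3.693 1.099 0.548
vertex 2.684 1.569 1.839
endloop
endfacet
facet normal 0.772 -0.369 -0.518
outer loop
vertex 3.693 1.099 0.548
vertex 3.936 0.971 1.001
vertex 3.612 0.623 0.766
endloop
endfacet
facet normal -0.804 -0.129 -0.581
outer loop
vertex 3.693 1.099 0.548
vertex 3.612 0.623 0.766
vertex 2.684 1.569 1.839
endloop
endfacet
facet normal 0.772 -0.370 -0.516
outer loop
vertex 3.612 0.623 0.766
vertex 3.936 0.971 1.001
vertex 3.854 0.495 1.22
endloop
endfacet
facet normal -0.635 -0.763 0.123
outer loop
vertex 3.612 0.623 0.766
vertex 3.854 0.495 1.22
vertex 2.684 1.569 1.839
endloop
endfacet
facet normal 0.772 -0.371 -0.517
outer loop
vertex 3.854 0.495 1.22
vertex 3.936 0.971 1.001
vertex 4.178 0.842 1.455
endloop
endfacet
facet normal -0.042 -0.533 0.845
outer loop
vertex 3.854 0.495 1.22
vertex 4.178 0.842 1.455
vertex 2.684 1.569 1.839
endloop
endfacet
facet normal 0.773 -0.368 -0.517
outer loop
vertex 4.178 0.842 1.455
vertex 3.936 0.971 1.001
vertex 4.259 1.318 1.237
endloop
endfacet
facet normal 0.382 0.330 0.863
outer loop
vertex 4.178 0.842 1.455
vertex 4.259 1.318 1.237
vertex 2.684 1.569 1.839
endloop
endfacet

endsolid


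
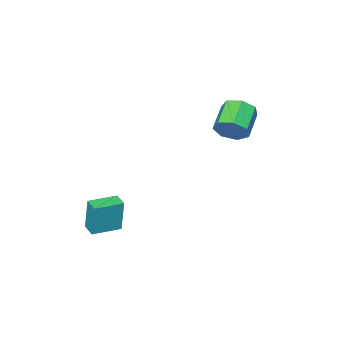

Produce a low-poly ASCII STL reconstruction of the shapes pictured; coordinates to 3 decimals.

solid 
facet normal 0.774 0.457 -0.438
outer loop
vertex -1.776 1.119 3.349
vertex -2.393 1.481 2.636
vertex -2.139 1.898 3.52
endloop
endfacet
facet normal 0.478 0.030 0.878
outer loop
vertex -1.776 1.119 3.349
vertex -2.139 1.898 3.52
vertex -3.17 0.297 4.137
endloop
endfacet
facet normal 0.478 0.030 0.878
outer loop
vertex -3.17 0.297 4.137
vertex -2.139 1.898 3.52
vertex -3.533 1.076 4.308
endloop
endfacet
facet normal -0.774 -0.457 0.438
outer loop
vertex -3.17 0.297 4.137
vertex -3.533 1.076 4.308
vertex -3.787 0.659 3.424
endloop
endfacet
facet normal 0.774 0.457 -0.438
outer loop
vertex -2.139 1.898 3.52
vertex -2.393 1.481 2.636
vertex -2.693 2.363 3.025
endloop
endfacet
facet normal -0.026 0.714 0.700
outer loop
vertex -2.139 1.898 3.52
vertex -2.693 2.363 3.025
vertex -3.533 1.076 4.308
endloop
endfacet
facet normal -0.025 0.714 0.700
outer loop
vertex -3.533 1.076 4.308
vertex -2.693 2.363 3.025
vertex -4.087 1.542 3.813
endloop
endfacet
facet normal -0.775 -0.456 0.438
outer loop
vertex -3.533 1.076 4.308
vertex -4.087 1.542 3.813
vertex -3.787 0.659 3.424
endloop
endfacet
facet normal 0.775 0.457 -0.438
outer loop
vertex -2.693 2.363 3.025
vertex -2.393 1.481 2.636
vertex -3.021 2.164 2.237
endloop
endfacet
facet normal -0.510 0.860 -0.005
outer loop
vertex -2.693 2.363 3.025
vertex -3.021 2.164 2.237
vertex -4.087 1.542 3.813
endloop
endfacet
facet normal -0.510 0.860 -0.006
outer loop
vertex -4.087 1.542 3.813
vertex -3.021 2.164 2.237
vertex -4.415 1.342 3.025
endloop
endfacet
facet normal -0.775 -0.456 0.438
outer loop
vertex -4.087 1.542 3.813
vertex -4.415 1.342 3.025
vertex -3.787 0.659 3.424
endloop
endfacet
facet normal 0.775 0.456 -0.438
outer loop
vertex -3.021 2.164 2.237
vertex -2.393 1.481 2.636
vertex -2.876 1.45 1.749
endloop
endfacet
facet normal -0.611 0.359 -0.706
outer loop
vertex -3.021 2.164 2.237
vertex -2.876 1.45 1.749
vertex -4.415 1.342 3.025
endloop
endfacet
facet normal -0.611 0.358 -0.706
outer loop
vertex -4.415 1.342 3.025
vertex -2.876 1.45 1.749
vertex -4.27 0.629 2.538
endloop
endfacet
facet normal -0.775 -0.457 0.438
outer loop
vertex -4.415 1.342 3.025
vertex -4.27 0.629 2.538
vertex -3.787 0.659 3.424
endloop
endfacet
facet normal 0.774 0.457 -0.438
outer loop
vertex -2.876 1.45 1.749
vertex -2.393 1.481 2.636
vertex -2.367 0.76 1.929
endloop
endfacet
facet normal -0.252 -0.414 -0.875
outer loop
vertex -2.876 1.45 1.749
vertex -2.367 0.76 1.929
vertex -4.27 0.629 2.538
endloop
endfacet
facet normal -0.252 -0.413 -0.875
outer loop
vertex -4.27 0.629 2.538
vertex -2.367 0.76 1.929
vertex -3.762 -0.062 2.718
endloop
endfacet
facet normal -0.775 -0.456 0.438
outer loop
vertex -4.27 0.629 2.538
vertex -3.762 -0.062 2.718
vertex -3.787 0.659 3.424
endloop
endfacet
facet normal 0.775 0.457 -0.437
outer loop
vertex -2.367 0.76 1.929
vertex -2.393 1.481 2.636
vertex -1.878 0.612 2.641
endloop
endfacet
facet normal 0.297 -0.874 -0.385
outer loop
vertex -2.367 0.76 1.929
vertex -1.878 0.612 2.641
vertex -3.762 -0.062 2.718
endloop
endfacet
facet normal 0.297 -0.873 -0.386
outer loop
vertex -3.762 -0.062 2.718
vertex -1.878 0.612 2.641
vertex -3.272 -0.21 3.429
endloop
endfacet
facet normal -0.774 -0.456 0.439
outer loop
vertex -3.762 -0.062 2.718
vertex -3.272 -0.21 3.429
vertex -3.787 0.659 3.424
endloop
endfacet
facet normal 0.774 0.456 -0.438
outer loop
vertex -1.878 0.612 2.641
vertex -2.393 1.481 2.636
vertex -1.776 1.119 3.349
endloop
endfacet
facet normal 0.622 -0.676 0.395
outer loop
vertex -1.878 0.612 2.641
vertex -1.776 1.119 3.349
vertex -3.272 -0.21 3.429
endloop
endfacet
facet normal 0.622 -0.676 0.395
outer loop
vertex -3.272 -0.21 3.429
vertex -1.776 1.119 3.349
vertex -3.17 0.297 4.137
endloop
endfacet
facet normal -0.774 -0.456 0.438
outer loop
vertex -3.272 -0.21 3.429
vertex -3.17 0.297 4.137
vertex -3.787 0.659 3.424
endloop
endfacet
facet normal -0.961 0.273 -0.041
outer loop
vertex 2.478 -2.039 -1.953
vertex 2.721 -1.198 -2.038
vertex 2.505 -2.258 -4.031
endloop
endfacet
facet normal -0.276 -0.956 0.097
outer loop
vertex 4.139 -2.722 -3.962
vertex 2.478 -2.039 -1.953
vertex 2.505 -2.258 -4.031
endloop
endfacet
facet normal -0.961 0.273 -0.041
outer loop
vertex 2.505 -2.258 -4.031
vertex 2.721 -1.198 -2.038
vertex 2.748 -1.416 -4.117
endloop
endfacet
facet normal 0.012 -0.105 -0.994
outer loop
vertex 2.748 -1.416 -4.117
vertex 4.139 -2.722 -3.962
vertex 2.505 -2.258 -4.031
endloop
endfacet
facet normal -0.012 0.104 0.994
outer loop
vertex 2.478 -2.039 -1.953
vertex 4.355 -1.662 -1.969
vertex 2.721 -1.198 -2.038
endloop
endfacet
facet normal -0.276 -0.956 0.097
outer loop
vertex 4.112 -2.504 -1.883
vertex 2.478 -2.039 -1.953
vertex 4.139 -2.722 -3.962
endloop
endfacet
facet normal -0.013 0.105 0.994
outer loop
vertex 4.112 -2.504 -1.883
vertex 4.355 -1.662 -1.969
vertex 2.478 -2.039 -1.953
endloop
endfacet
facet normal 0.276 0.956 -0.097
outer loop
vertex 2.721 -1.198 -2.038
vertex 4.355 -1.662 -1.969
vertex 2.748 -1.416 -4.117
endloop
endfacet
facet normal 0.013 -0.104 -0.994
outer loop
vertex 4.382 -1.881 -4.047
vertex 4.139 -2.722 -3.962
vertex 2.748 -1.416 -4.117
endloop
endfacet
facet normal 0.276 0.956 -0.097
outer loop
vertex 2.748 -1.416 -4.117
vertex 4.355 -1.662 -1.969
vertex 4.382 -1.881 -4.047
endloop
endfacet
facet normal 0.961 -0.274 0.041
outer loop
vertex 4.382 -1.881 -4.047
vertex 4.112 -2.504 -1.883
vertex 4.139 -2.722 -3.962
endloop
endfacet
facet normal 0.961 -0.273 0.041
outer loop
vertex 4.355 -1.662 -1.969
vertex 4.112 -2.504 -1.883
vertex 4.382 -1.881 -4.047
endloop
endfacet

endsolid
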